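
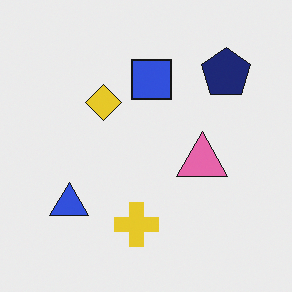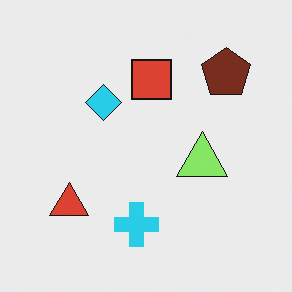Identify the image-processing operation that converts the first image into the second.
The transformation is: hue-shifted by a moderate amount.

Every shape's color has rotated by the same amount around the hue wheel — a uniform hue shift.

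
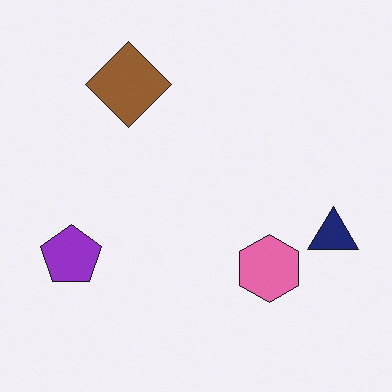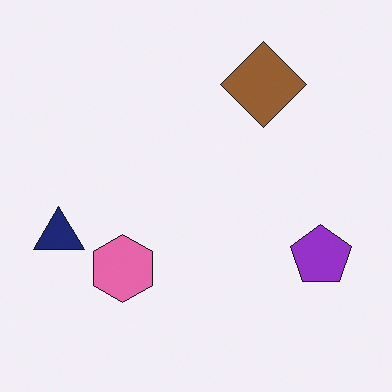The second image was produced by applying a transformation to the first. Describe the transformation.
This is the original image flipped horizontally (left ↔ right).

The navy triangle is in the right of the first image and the left of the second — shapes on opposite sides of the vertical midline have swapped in a mirror flip.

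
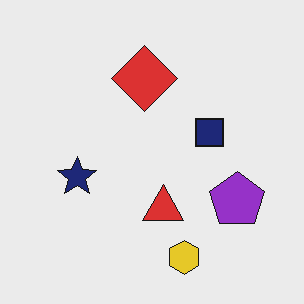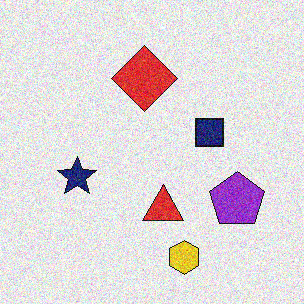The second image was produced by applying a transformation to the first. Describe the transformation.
The second image is the first degraded with moderate additive noise.

Random speckle covers the whole image, including the flat background.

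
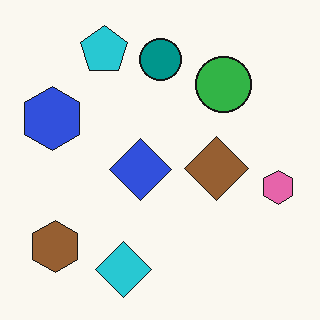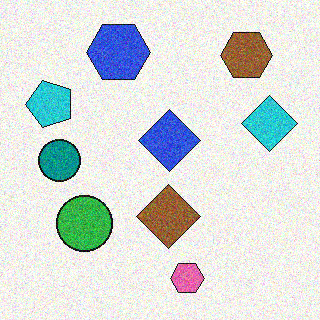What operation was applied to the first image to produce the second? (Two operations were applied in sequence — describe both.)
The second image is the first transposed (reflected across the top-left ↔ bottom-right diagonal), then degraded with moderate additive noise.

Shapes have swapped their row and column positions — what was in the top-right is now in the bottom-left — a diagonal reflection. Random speckle covers the whole image, including the flat background.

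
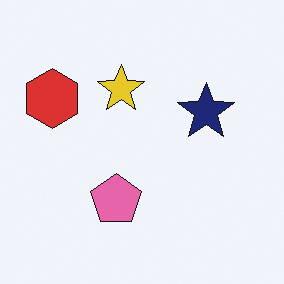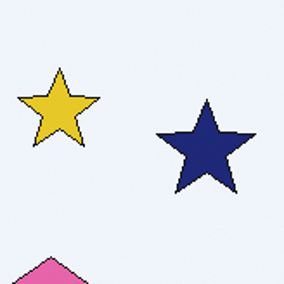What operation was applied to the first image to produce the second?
Cropped to a noticeably smaller region and rescaled.

The visible shapes are larger and the field of view is narrower; shapes near the original edges may be partly or wholly outside the frame — a crop-and-rescale.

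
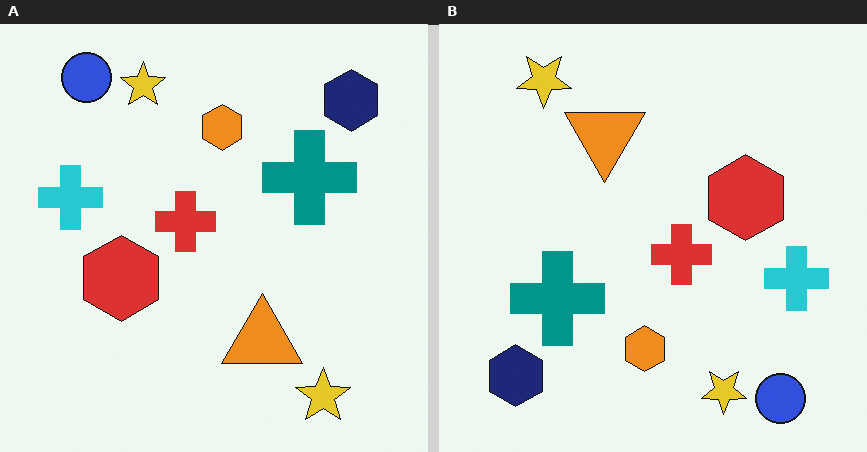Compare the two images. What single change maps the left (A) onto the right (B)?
Rotated 180°.

The blue circle sits in the top-left of the left (A) image and the bottom-right of the right (B) — consistent with a whole-image 180° rotation.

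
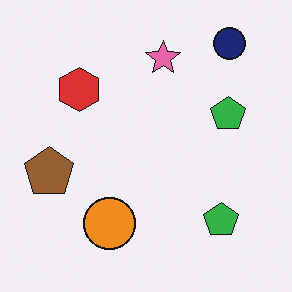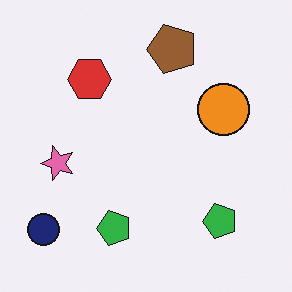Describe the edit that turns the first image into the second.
Transposed (reflected across the top-left ↔ bottom-right diagonal).

Shapes have swapped their row and column positions — what was in the top-right is now in the bottom-left — a diagonal reflection.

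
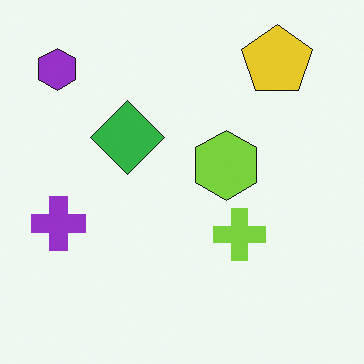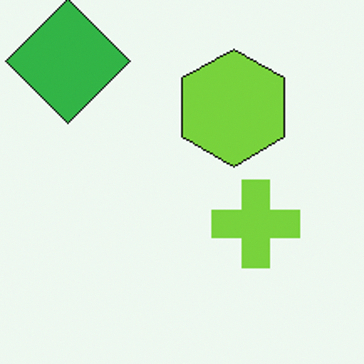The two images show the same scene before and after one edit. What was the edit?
The second image is the first cropped to a noticeably smaller region and rescaled.

The visible shapes are larger and the field of view is narrower; shapes near the original edges may be partly or wholly outside the frame — a crop-and-rescale.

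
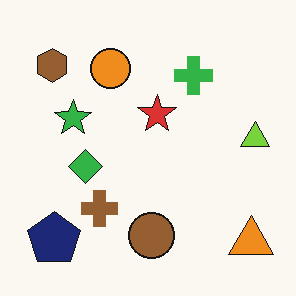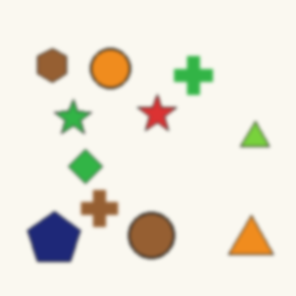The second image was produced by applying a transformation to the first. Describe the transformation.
The image was given a subtle gaussian blur.

Shape edges and outlines are uniformly softened across the whole image.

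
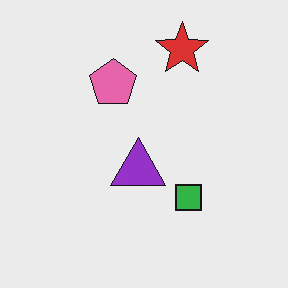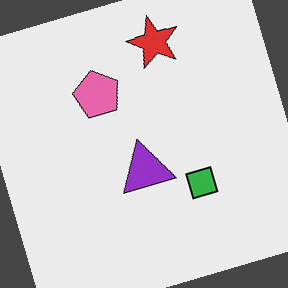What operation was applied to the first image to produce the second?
The image was rotated counter-clockwise by a moderate amount.

Every shape is tilted by the same angle and the image corners show triangular fill wedges — a whole-image rotation by a non-right angle.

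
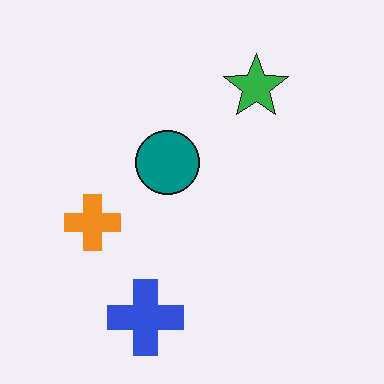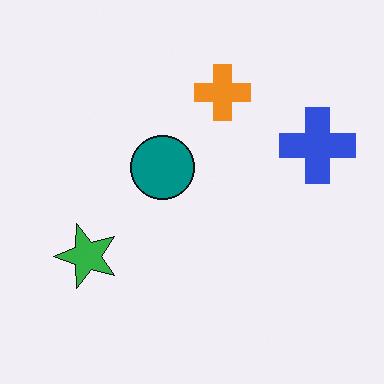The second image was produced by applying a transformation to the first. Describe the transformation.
The image was transposed (reflected across the top-left ↔ bottom-right diagonal).

Shapes have swapped their row and column positions — what was in the top-right is now in the bottom-left — a diagonal reflection.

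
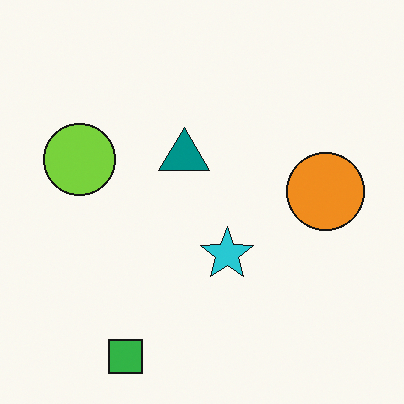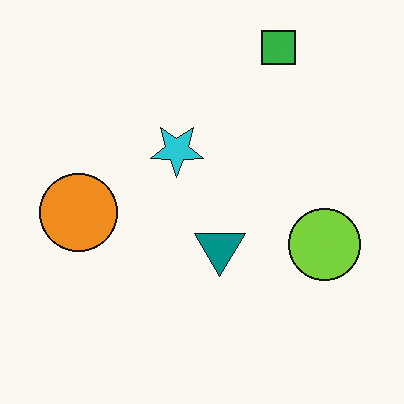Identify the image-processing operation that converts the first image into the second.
It was rotated 180°.

The green square sits in the bottom-left of the first image and the top-right of the second — consistent with a whole-image 180° rotation.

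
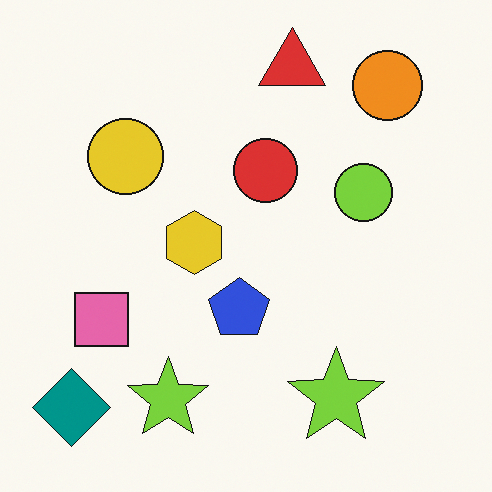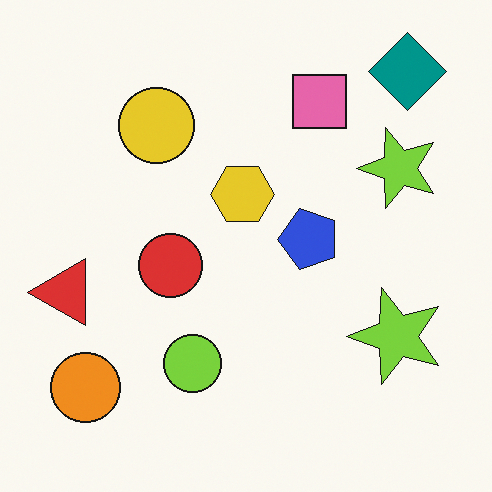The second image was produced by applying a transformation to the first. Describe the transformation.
The second image is the first transposed (reflected across the top-left ↔ bottom-right diagonal).

Shapes have swapped their row and column positions — what was in the top-right is now in the bottom-left — a diagonal reflection.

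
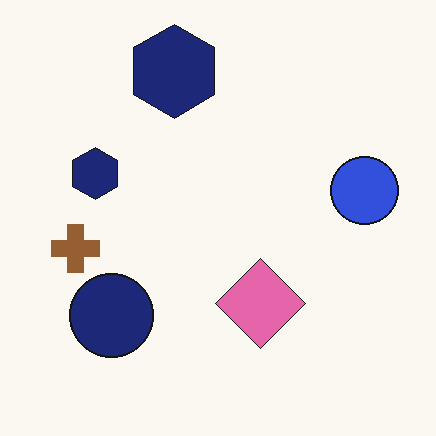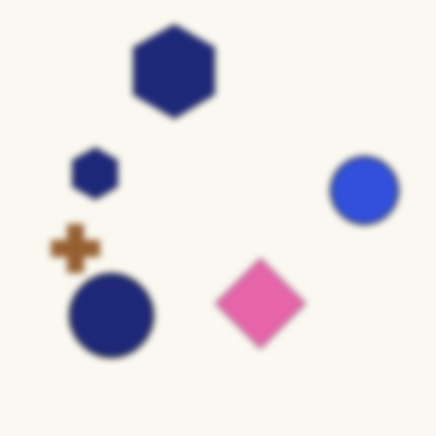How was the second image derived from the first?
The image was moderately blurred.

Shape edges and outlines are uniformly softened across the whole image.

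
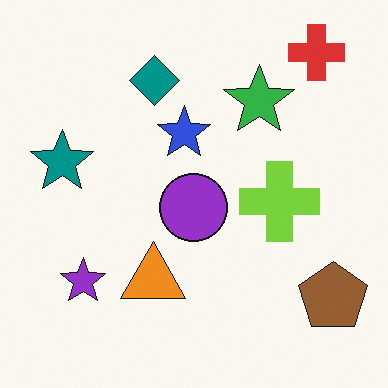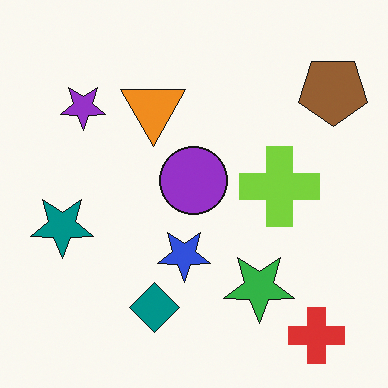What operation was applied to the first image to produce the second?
Flipped vertically (top ↔ bottom).

The red cross is in the top-right of the first image and the bottom-right of the second — shapes on opposite sides of the horizontal midline have swapped in a mirror flip.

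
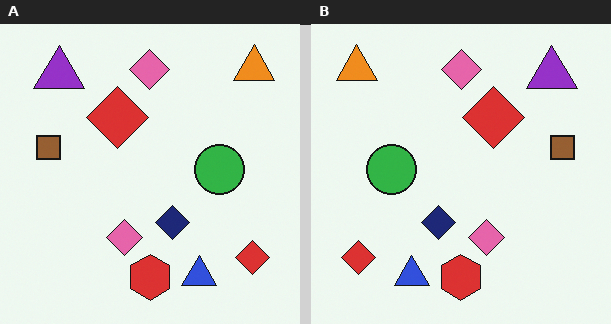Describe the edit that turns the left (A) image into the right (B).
The transformation is: flipped horizontally (left ↔ right).

The orange triangle is in the top-right of the left (A) image and the top-left of the right (B) — shapes on opposite sides of the vertical midline have swapped in a mirror flip.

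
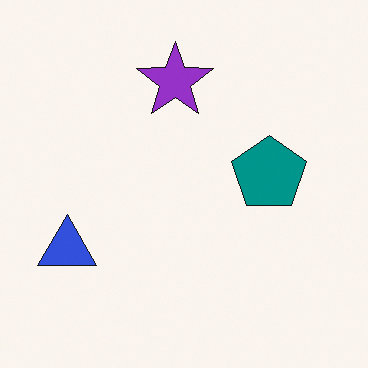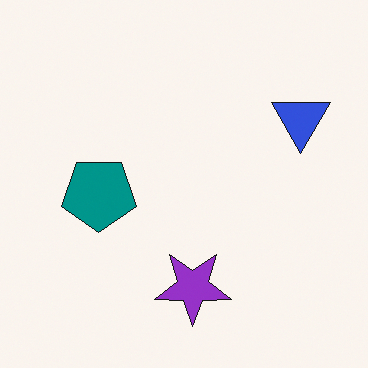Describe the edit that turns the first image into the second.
Rotated 180°.

The blue triangle sits in the bottom-left of the first image and the top-right of the second — consistent with a whole-image 180° rotation.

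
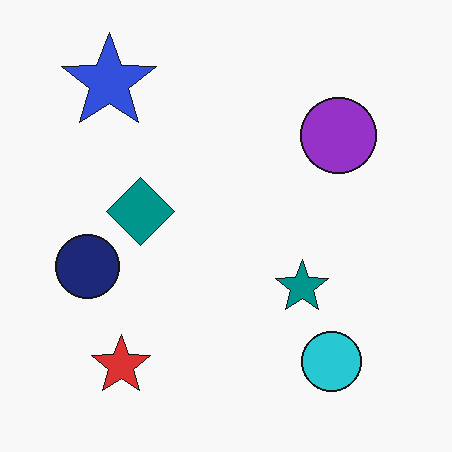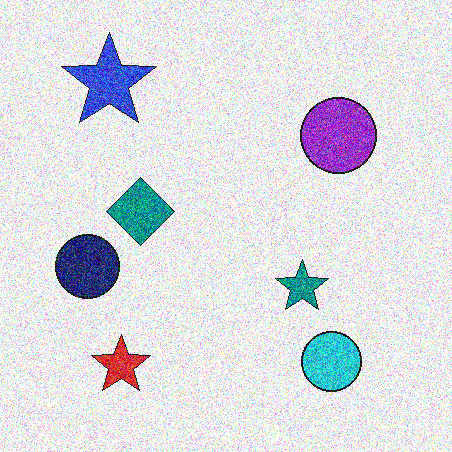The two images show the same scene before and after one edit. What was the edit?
The transformation is: degraded with heavy additive noise.

Random speckle covers the whole image, including the flat background.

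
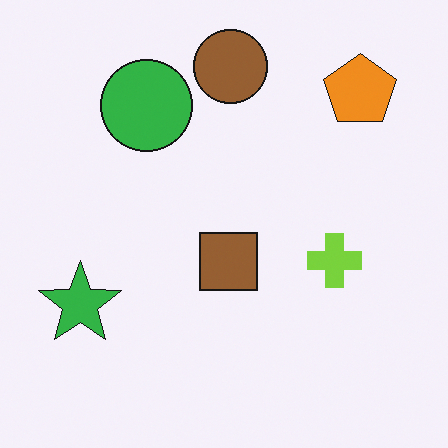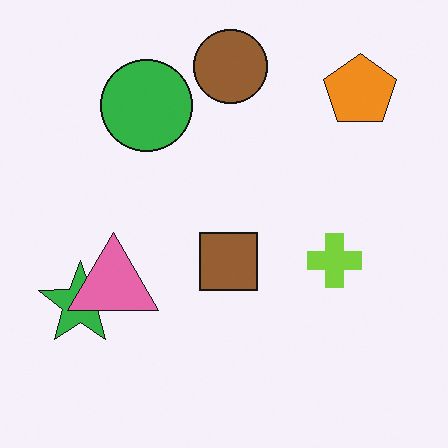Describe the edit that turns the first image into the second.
The second image is the first overlaid with an additional pink triangle.

A pink triangle appears in the second image that is absent from the first.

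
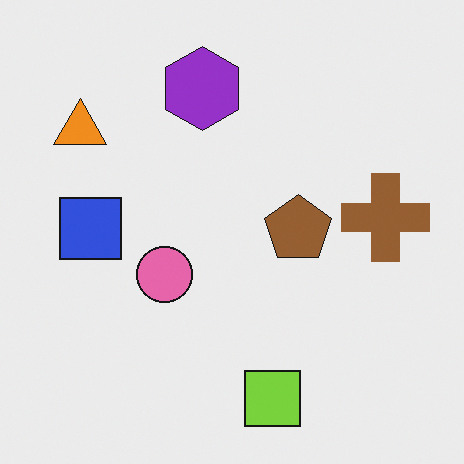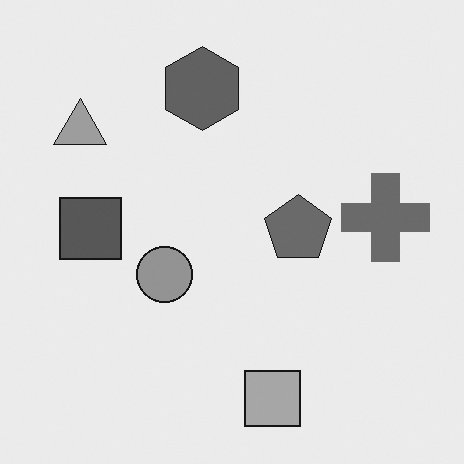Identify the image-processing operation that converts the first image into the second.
The second image is the first converted to grayscale.

All color is removed — every shape is now a shade of grey.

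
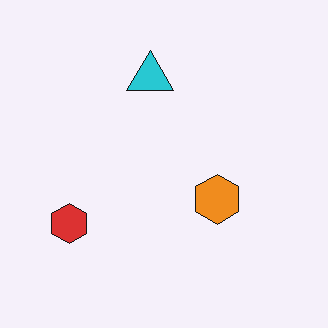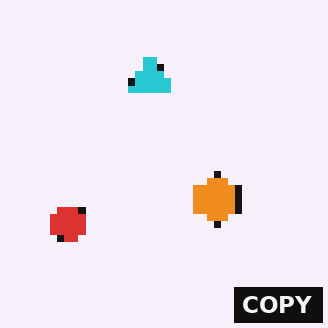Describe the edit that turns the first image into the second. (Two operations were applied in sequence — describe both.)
The transformation is: pixelated into visible square blocks, then watermarked with the text "COPY" in the lower-right corner.

Shapes are reduced to large square blocks; fine edges and outlines are lost — a downscale-then-upscale (mosaic) effect. A dark label reading "COPY" appears in the lower-right corner.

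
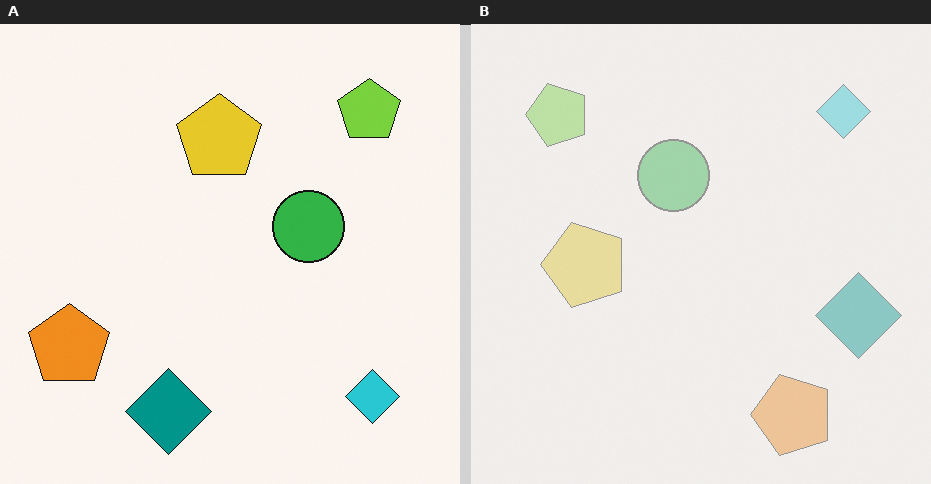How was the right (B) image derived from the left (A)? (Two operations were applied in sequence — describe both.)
The right (B) image is the left (A) given much lower contrast, then rotated 90° counter-clockwise.

Tones are pushed toward mid-grey across the whole image — a global contrast change. The cyan diamond sits in the bottom-right of the left (A) image and the top-right of the right (B) — consistent with a whole-image 90° counter-clockwise rotation.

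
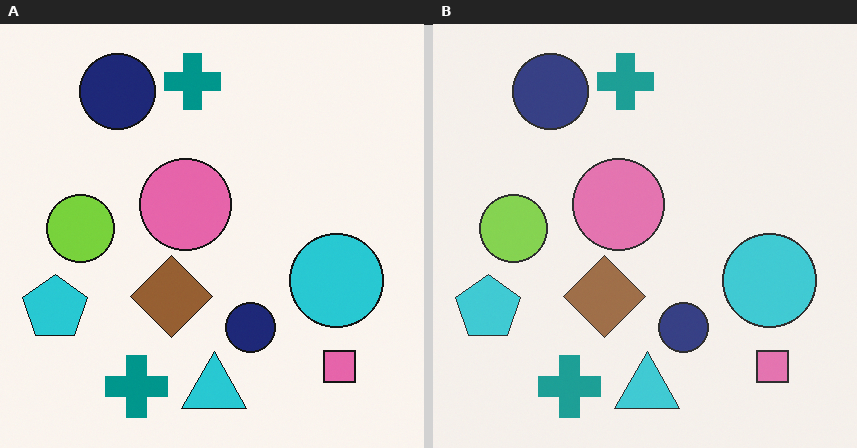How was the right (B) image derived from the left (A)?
This is the original image given slightly reduced contrast.

Tones are pushed toward mid-grey across the whole image — a global contrast change.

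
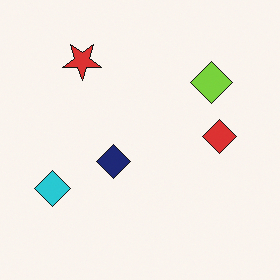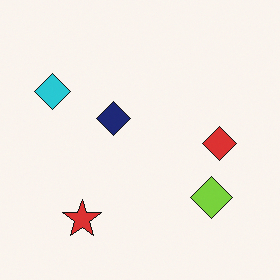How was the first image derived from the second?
Flipped vertically (top ↔ bottom).

The red star is in the bottom-left of the second image and the top-left of the first — shapes on opposite sides of the horizontal midline have swapped in a mirror flip.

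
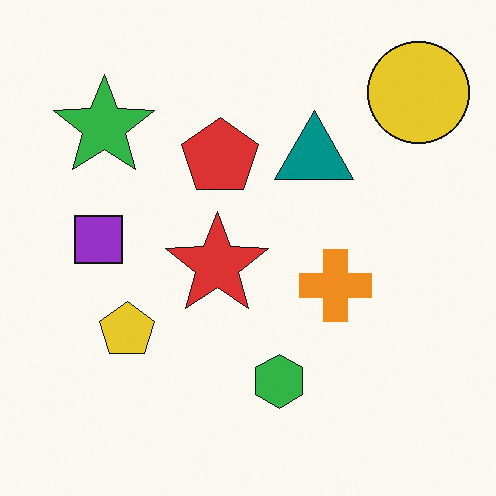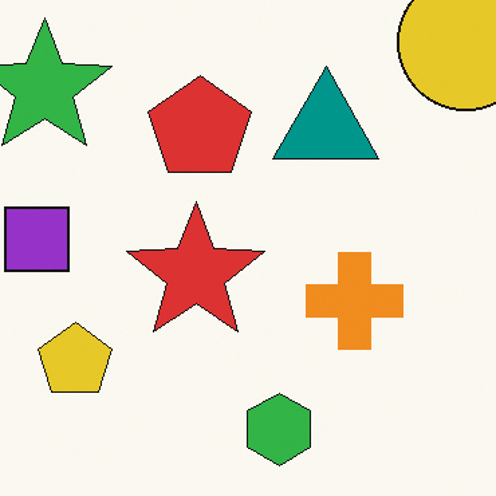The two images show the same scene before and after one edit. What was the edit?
This is the original image cropped to a modestly smaller region and rescaled.

The visible shapes are larger and the field of view is narrower; shapes near the original edges may be partly or wholly outside the frame — a crop-and-rescale.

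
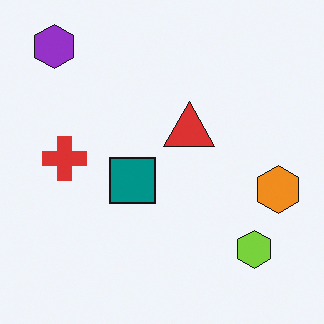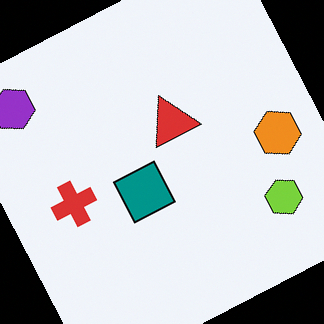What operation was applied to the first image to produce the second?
It was rotated counter-clockwise by a moderate amount.

Every shape is tilted by the same angle and the image corners show triangular fill wedges — a whole-image rotation by a non-right angle.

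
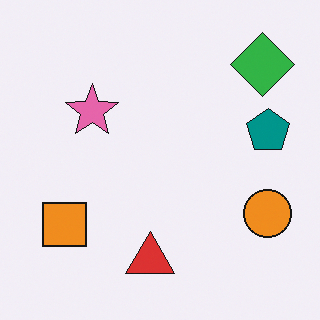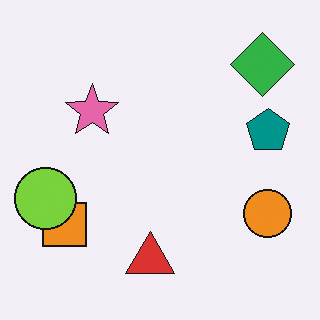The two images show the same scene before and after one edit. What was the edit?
This is the original image overlaid with an additional lime circle.

A lime circle appears in the second image that is absent from the first.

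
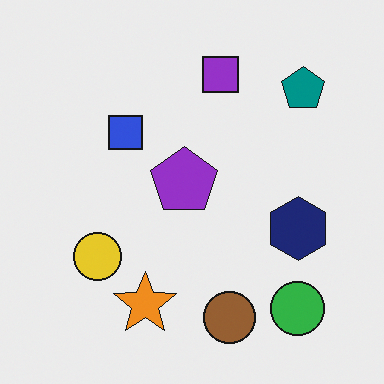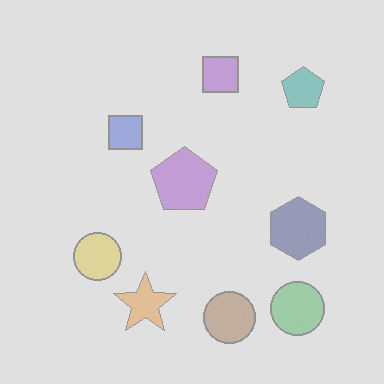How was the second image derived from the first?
The transformation is: given much lower contrast.

Tones are pushed toward mid-grey across the whole image — a global contrast change.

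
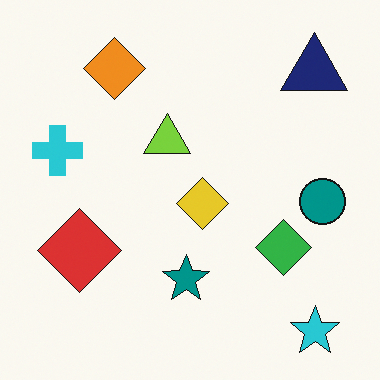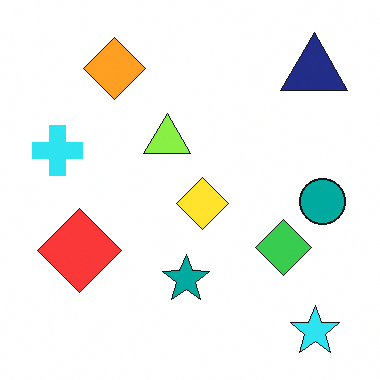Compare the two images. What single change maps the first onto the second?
This is the original image slightly brightened.

Every pixel — background and shapes alike — is uniformly brightened.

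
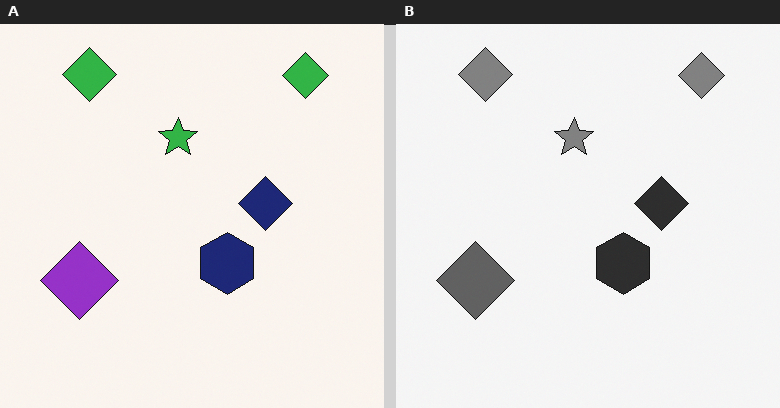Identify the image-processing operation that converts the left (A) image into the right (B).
It was converted to grayscale.

All color is removed — every shape is now a shade of grey.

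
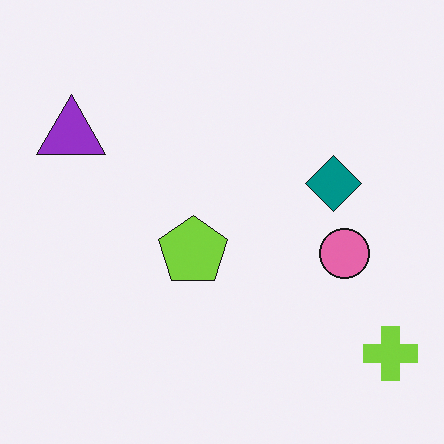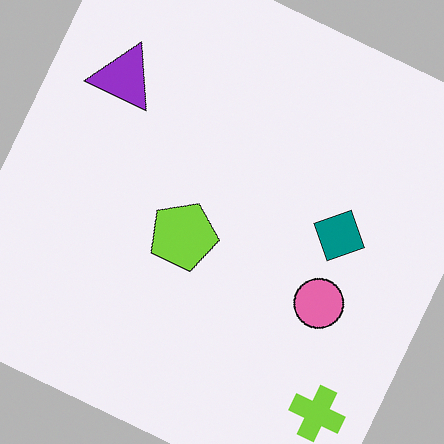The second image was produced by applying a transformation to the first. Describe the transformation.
The image was rotated clockwise by a moderate amount.

Every shape is tilted by the same angle and the image corners show triangular fill wedges — a whole-image rotation by a non-right angle.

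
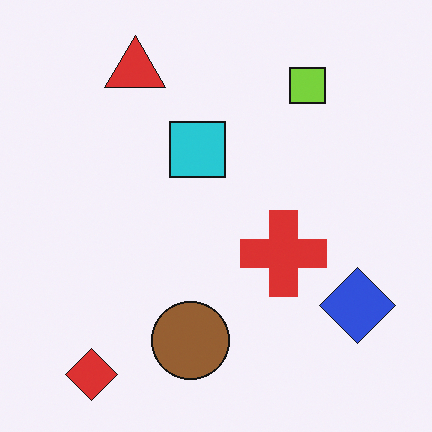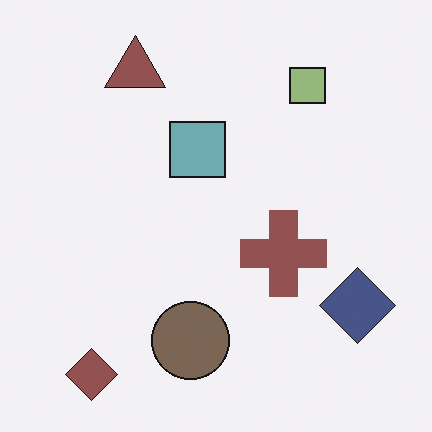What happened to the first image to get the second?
It was made much more muted (saturation change).

All colors are more muted and greyish — a global saturation change.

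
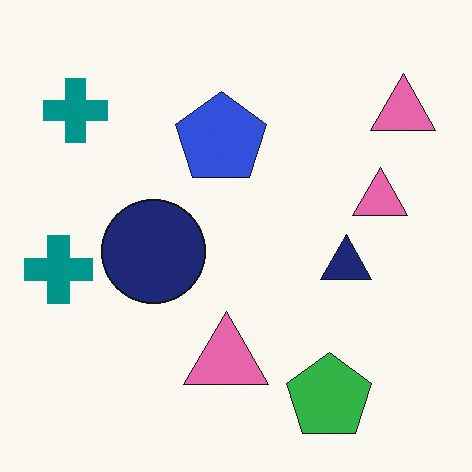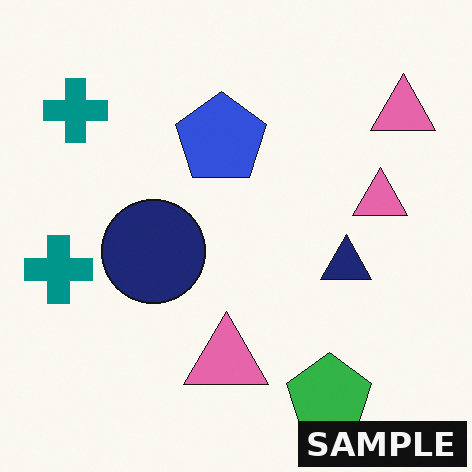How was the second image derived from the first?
Watermarked with the text "SAMPLE" in the lower-right corner.

A dark label reading "SAMPLE" appears in the lower-right corner.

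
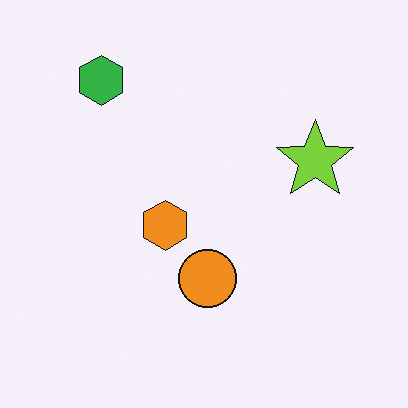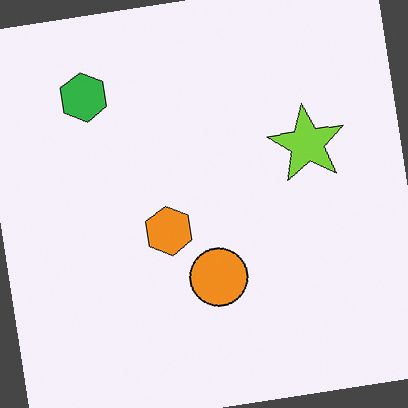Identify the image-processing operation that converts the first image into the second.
This is the original image rotated counter-clockwise by a slight angle.

Every shape is tilted by the same angle and the image corners show triangular fill wedges — a whole-image rotation by a non-right angle.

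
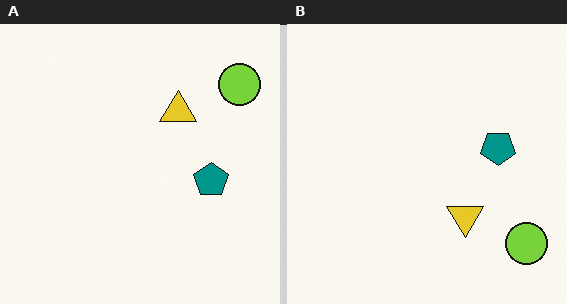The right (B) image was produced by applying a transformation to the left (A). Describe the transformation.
The transformation is: flipped vertically (top ↔ bottom).

The lime circle is in the top-right of the left (A) image and the bottom-right of the right (B) — shapes on opposite sides of the horizontal midline have swapped in a mirror flip.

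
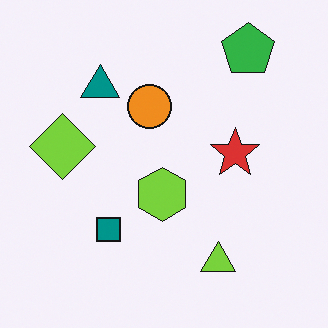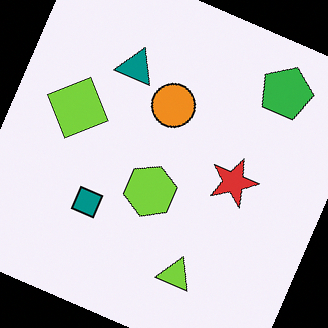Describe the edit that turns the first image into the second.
This is the original image rotated clockwise by a moderate amount.

Every shape is tilted by the same angle and the image corners show triangular fill wedges — a whole-image rotation by a non-right angle.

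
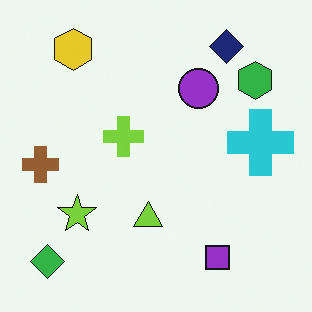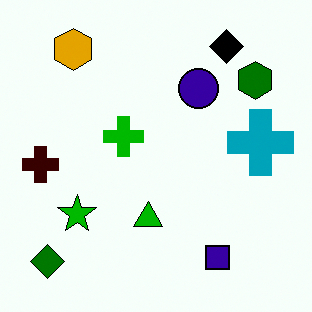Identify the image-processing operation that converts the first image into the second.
The image was given much higher contrast.

Tones are pushed away from mid-grey across the whole image — a global contrast change.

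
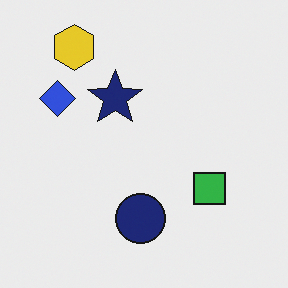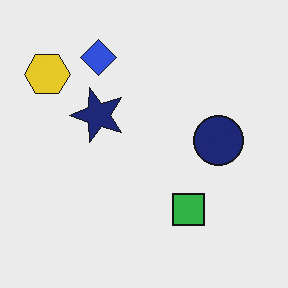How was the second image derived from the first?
It was transposed (reflected across the top-left ↔ bottom-right diagonal).

Shapes have swapped their row and column positions — what was in the top-right is now in the bottom-left — a diagonal reflection.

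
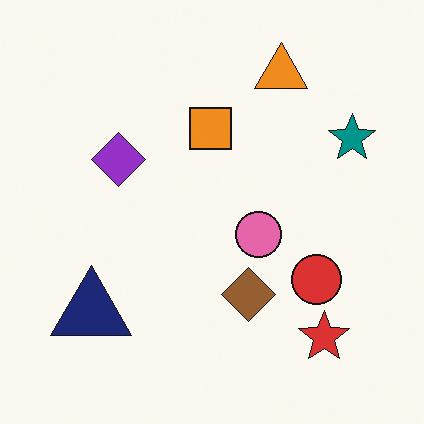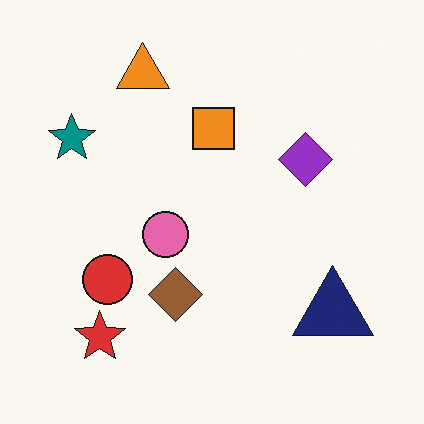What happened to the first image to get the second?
It was flipped horizontally (left ↔ right).

The teal star is in the top-right of the first image and the top-left of the second — shapes on opposite sides of the vertical midline have swapped in a mirror flip.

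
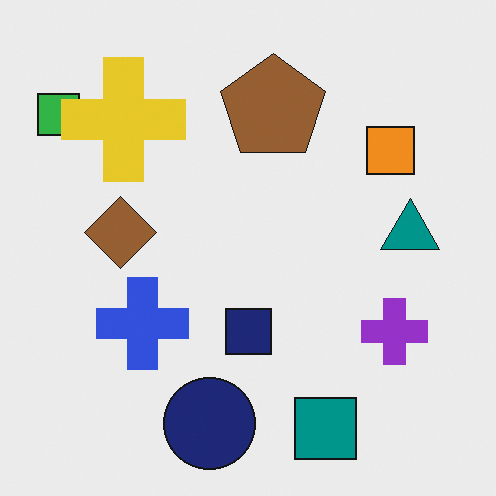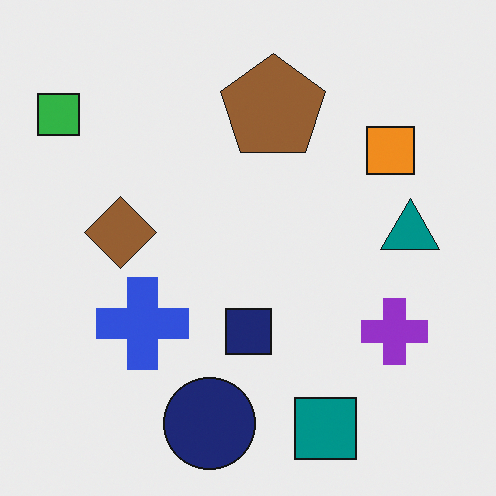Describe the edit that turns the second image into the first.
This is the original image overlaid with an additional yellow cross.

A yellow cross appears in the first image that is absent from the second.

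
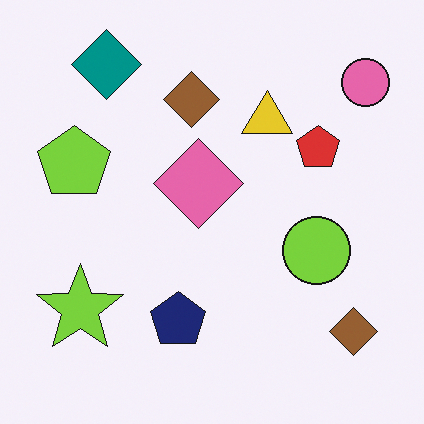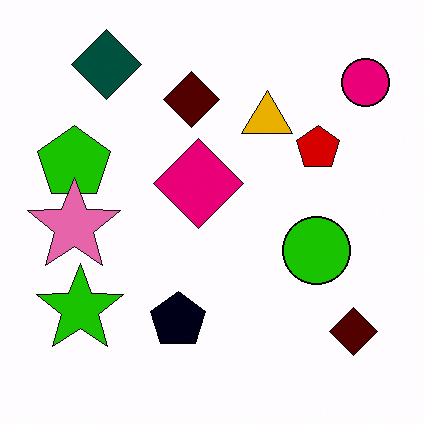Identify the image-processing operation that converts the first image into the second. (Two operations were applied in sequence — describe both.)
The second image is the first given much higher contrast, then overlaid with an additional pink star.

Tones are pushed away from mid-grey across the whole image — a global contrast change. A pink star appears in the second image that is absent from the first.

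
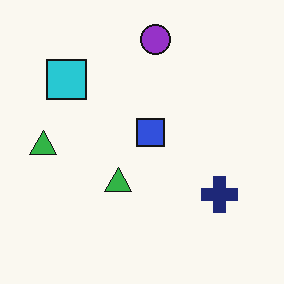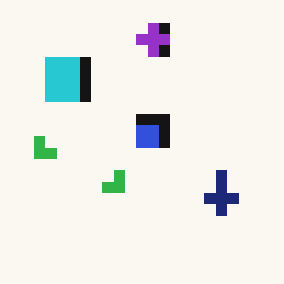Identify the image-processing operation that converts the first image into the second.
The image was heavily pixelated into large blocks.

Shapes are reduced to large square blocks; fine edges and outlines are lost — a downscale-then-upscale (mosaic) effect.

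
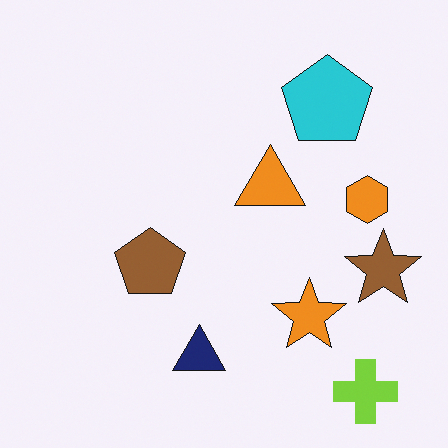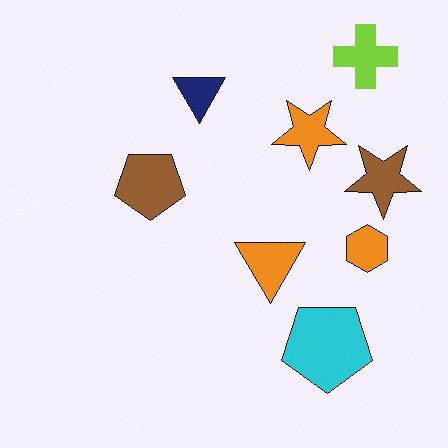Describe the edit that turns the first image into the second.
The second image is the first flipped vertically (top ↔ bottom).

The lime cross is in the bottom-right of the first image and the top-right of the second — shapes on opposite sides of the horizontal midline have swapped in a mirror flip.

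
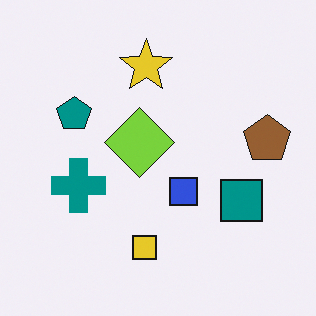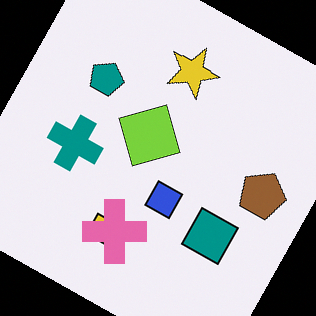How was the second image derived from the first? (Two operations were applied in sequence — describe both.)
This is the original image rotated clockwise by a clearly visible amount, then overlaid with an additional pink cross.

Every shape is tilted by the same angle and the image corners show triangular fill wedges — a whole-image rotation by a non-right angle. A pink cross appears in the second image that is absent from the first.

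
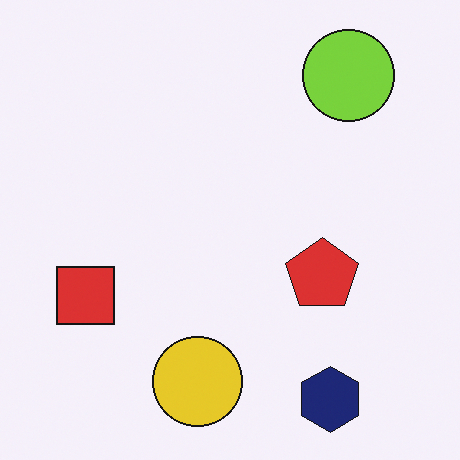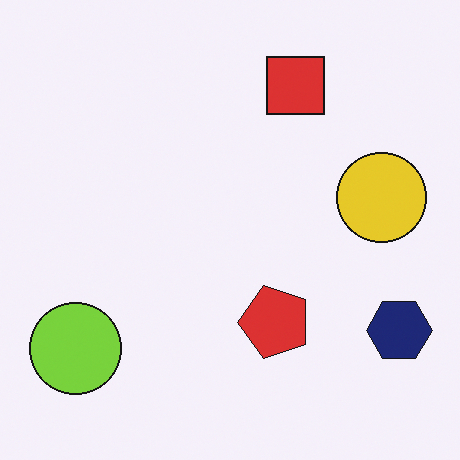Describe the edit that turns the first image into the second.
The image was transposed (reflected across the top-left ↔ bottom-right diagonal).

Shapes have swapped their row and column positions — what was in the top-right is now in the bottom-left — a diagonal reflection.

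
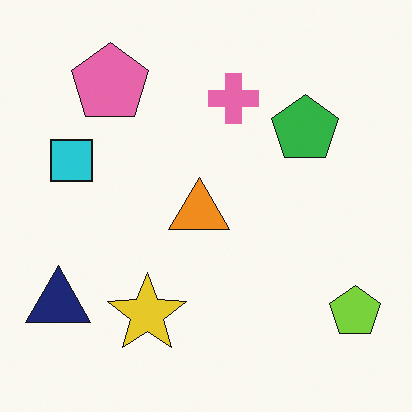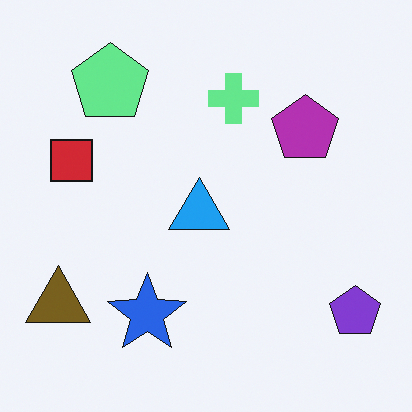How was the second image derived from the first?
This is the original image hue-shifted by a large amount.

Every shape's color has rotated by the same amount around the hue wheel — a uniform hue shift.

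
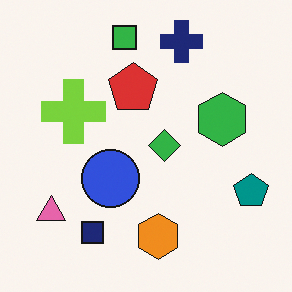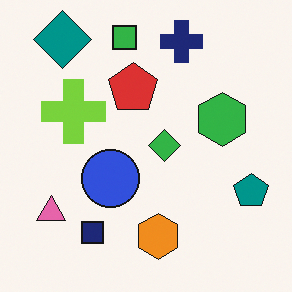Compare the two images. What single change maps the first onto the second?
This is the original image overlaid with an additional teal diamond.

A teal diamond appears in the second image that is absent from the first.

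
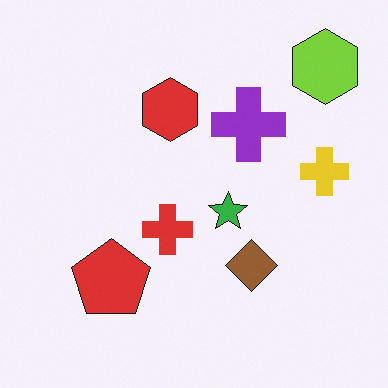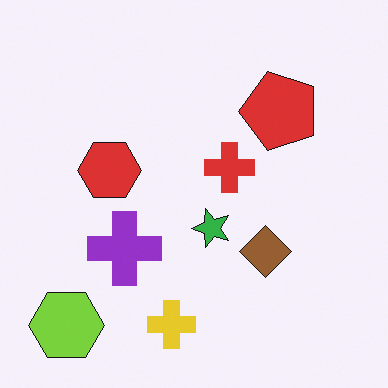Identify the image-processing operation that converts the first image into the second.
The transformation is: transposed (reflected across the top-left ↔ bottom-right diagonal).

Shapes have swapped their row and column positions — what was in the top-right is now in the bottom-left — a diagonal reflection.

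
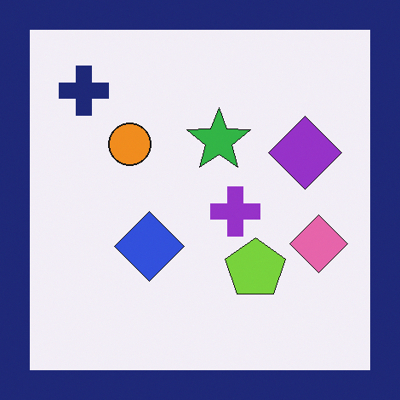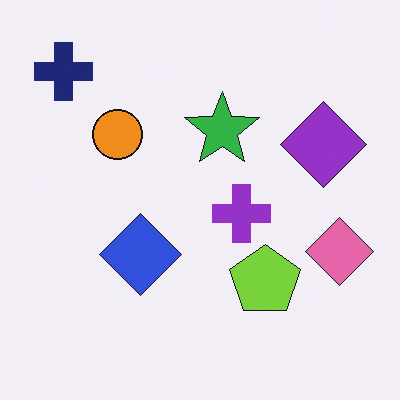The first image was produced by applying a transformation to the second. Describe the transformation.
The first image is the second framed with a navy border.

A solid navy frame runs around the edge of the first image, with the content slightly shrunk inside it.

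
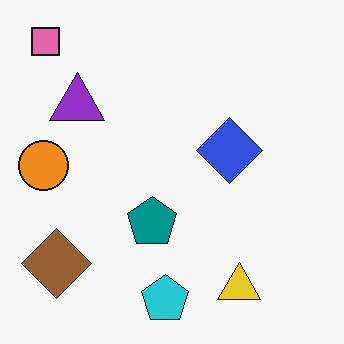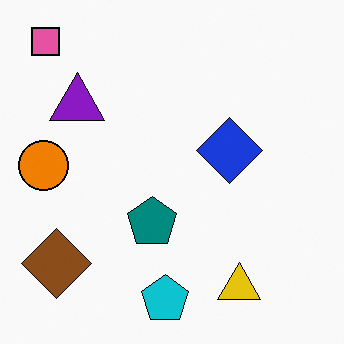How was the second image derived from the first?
The image was given slightly increased contrast.

Tones are pushed away from mid-grey across the whole image — a global contrast change.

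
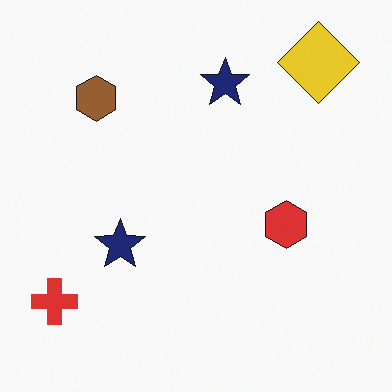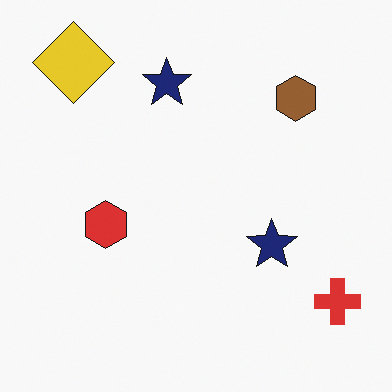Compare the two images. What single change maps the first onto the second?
It was flipped horizontally (left ↔ right).

The red cross is in the bottom-left of the first image and the bottom-right of the second — shapes on opposite sides of the vertical midline have swapped in a mirror flip.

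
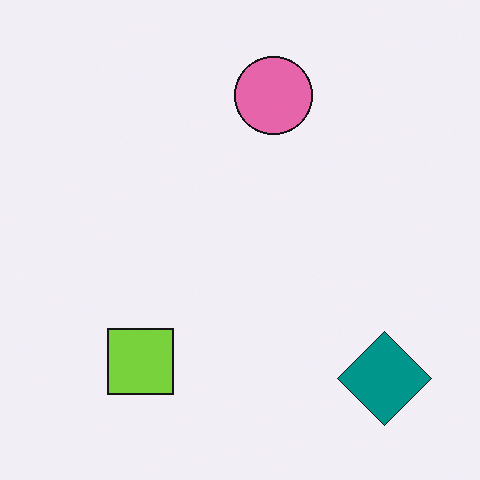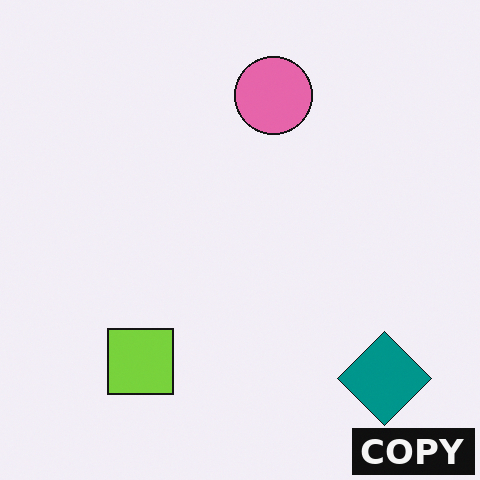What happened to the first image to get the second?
The image was watermarked with the text "COPY" in the lower-right corner.

A dark label reading "COPY" appears in the lower-right corner.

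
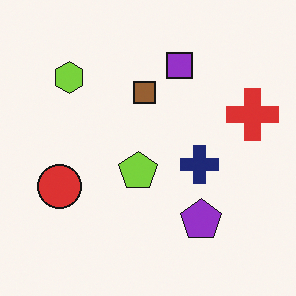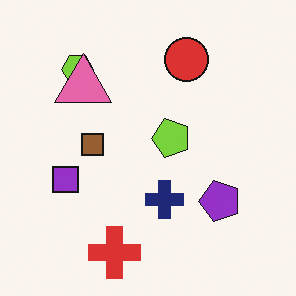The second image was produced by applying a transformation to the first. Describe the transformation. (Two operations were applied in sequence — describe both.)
Transposed (reflected across the top-left ↔ bottom-right diagonal), then overlaid with an additional pink triangle.

Shapes have swapped their row and column positions — what was in the top-right is now in the bottom-left — a diagonal reflection. A pink triangle appears in the second image that is absent from the first.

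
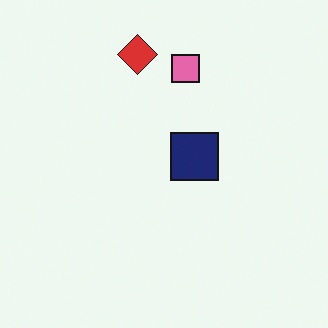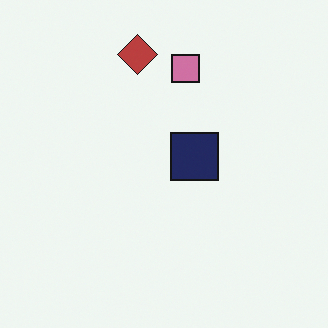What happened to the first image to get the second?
The second image is the first slightly desaturated.

All colors are more muted and greyish — a global saturation change.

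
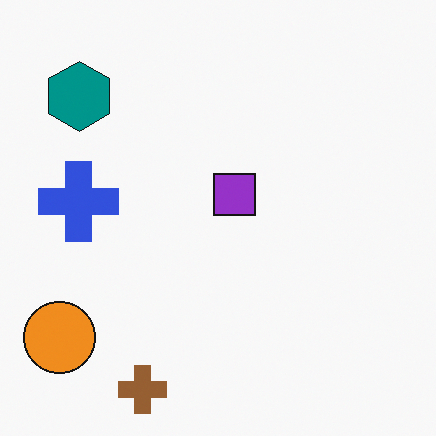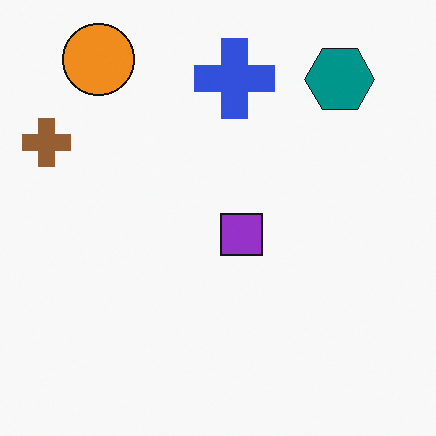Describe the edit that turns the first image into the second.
Rotated 90° clockwise.

The orange circle sits in the bottom-left of the first image and the top-left of the second — consistent with a whole-image 90° clockwise rotation.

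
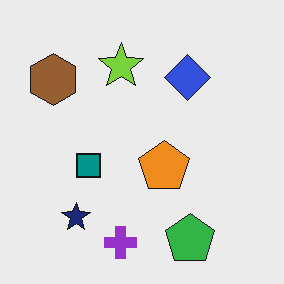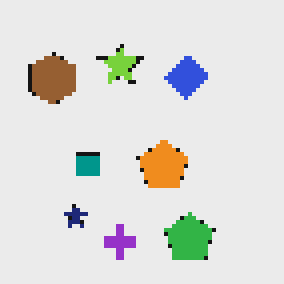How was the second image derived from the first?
This is the original image lightly pixelated (a mild mosaic effect).

Shapes are reduced to large square blocks; fine edges and outlines are lost — a downscale-then-upscale (mosaic) effect.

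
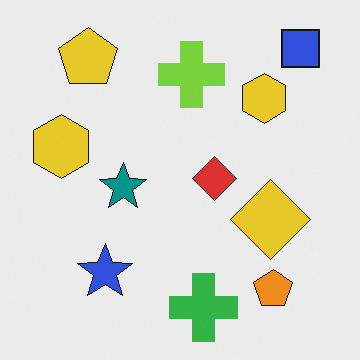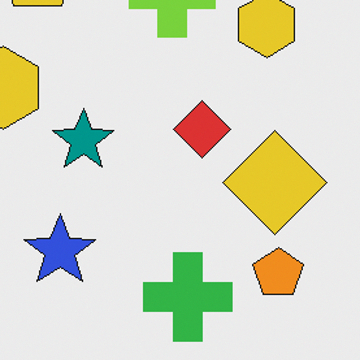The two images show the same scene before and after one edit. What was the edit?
The second image is the first cropped slightly and scaled back up.

The visible shapes are larger and the field of view is narrower; shapes near the original edges may be partly or wholly outside the frame — a crop-and-rescale.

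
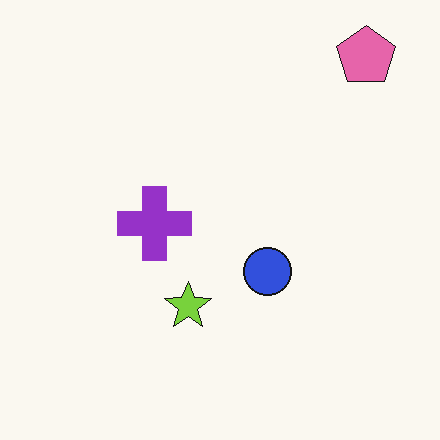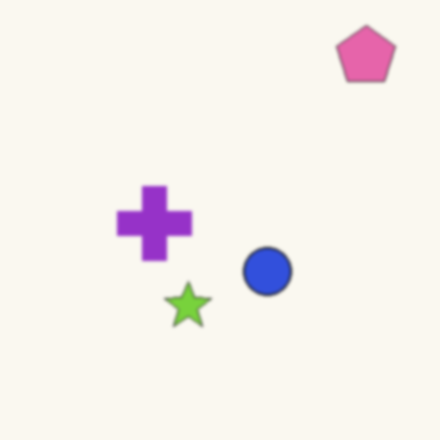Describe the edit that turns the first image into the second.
Slightly softened.

Shape edges and outlines are uniformly softened across the whole image.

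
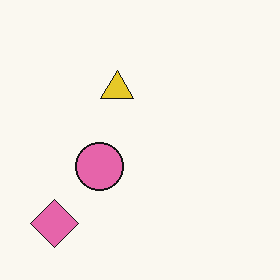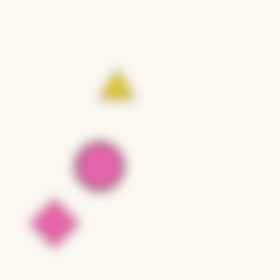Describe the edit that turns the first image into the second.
The second image is the first heavily blurred.

Shape edges and outlines are uniformly softened across the whole image.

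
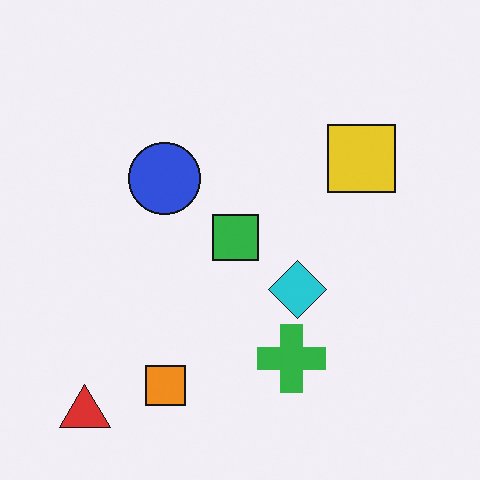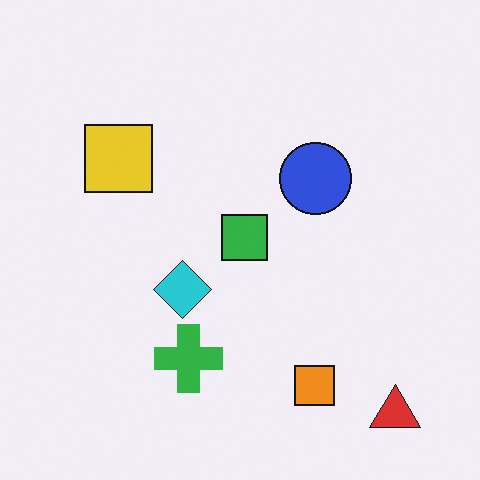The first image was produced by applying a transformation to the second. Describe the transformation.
Flipped horizontally (left ↔ right).

The red triangle is in the bottom-right of the second image and the bottom-left of the first — shapes on opposite sides of the vertical midline have swapped in a mirror flip.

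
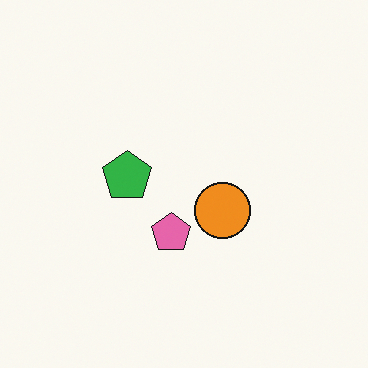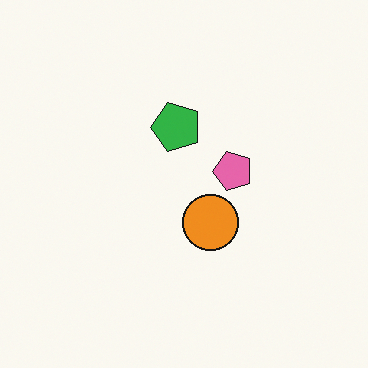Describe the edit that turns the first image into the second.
The image was transposed (reflected across the top-left ↔ bottom-right diagonal).

Shapes have swapped their row and column positions — what was in the top-right is now in the bottom-left — a diagonal reflection.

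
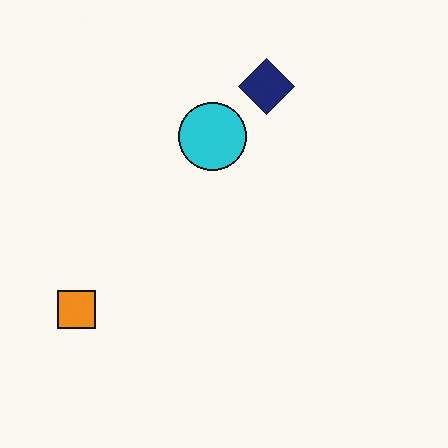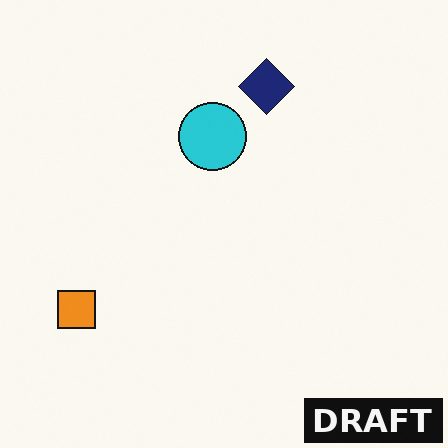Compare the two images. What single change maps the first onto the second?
It was watermarked with the text "DRAFT" in the lower-right corner.

A dark label reading "DRAFT" appears in the lower-right corner.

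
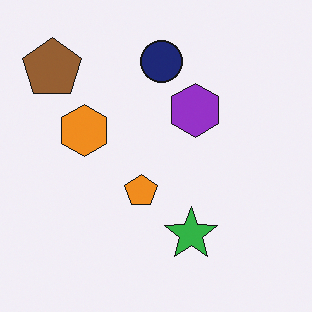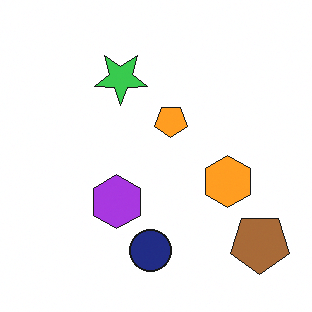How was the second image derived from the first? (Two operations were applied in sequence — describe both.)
The transformation is: rotated 180°, then brightened a little.

The brown pentagon sits in the top-left of the first image and the bottom-right of the second — consistent with a whole-image 180° rotation. Every pixel — background and shapes alike — is uniformly brightened.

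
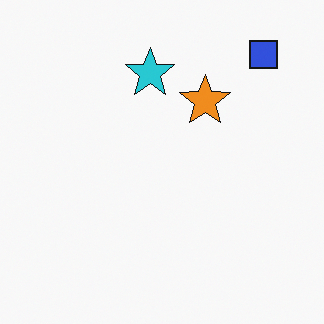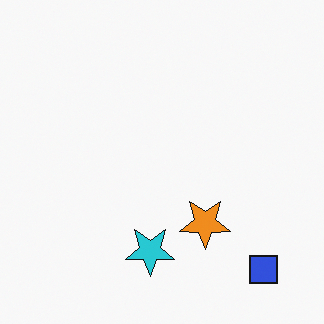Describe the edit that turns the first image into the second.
Flipped vertically (top ↔ bottom).

The blue square is in the top-right of the first image and the bottom-right of the second — shapes on opposite sides of the horizontal midline have swapped in a mirror flip.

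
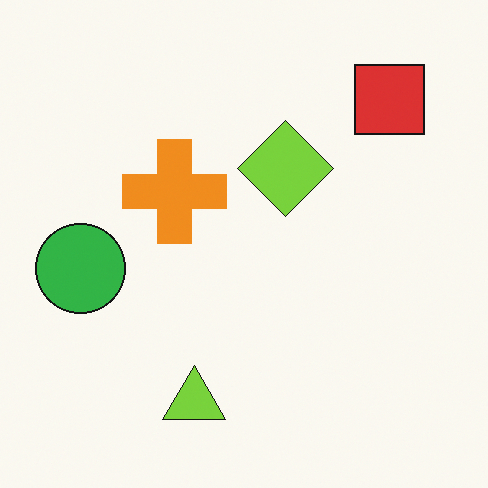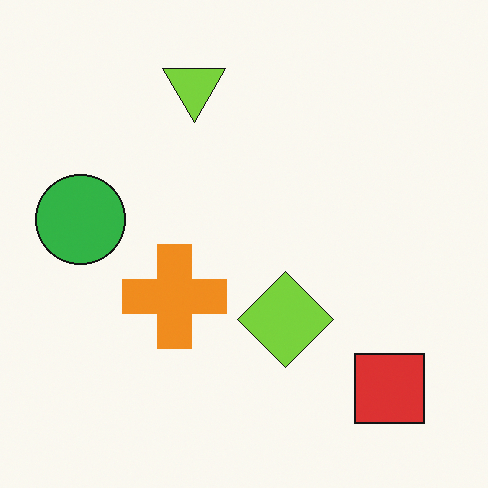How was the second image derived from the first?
The image was flipped vertically (top ↔ bottom).

The lime triangle is in the bottom of the first image and the top of the second — shapes on opposite sides of the horizontal midline have swapped in a mirror flip.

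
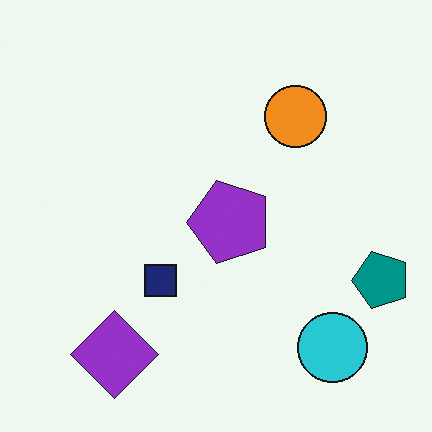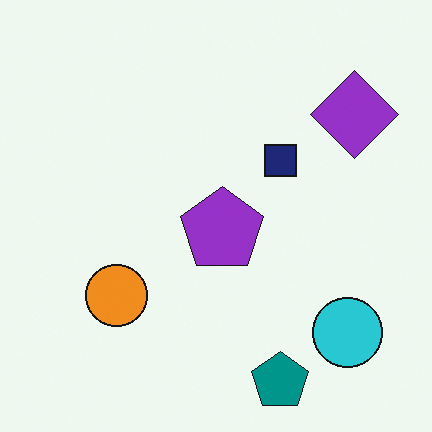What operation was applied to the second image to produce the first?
It was transposed (reflected across the top-left ↔ bottom-right diagonal).

Shapes have swapped their row and column positions — what was in the top-right is now in the bottom-left — a diagonal reflection.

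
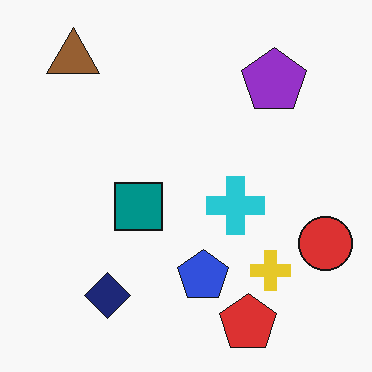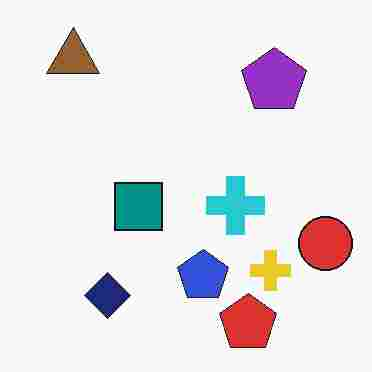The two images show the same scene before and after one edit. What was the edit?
The image was degraded with heavy JPEG compression.

Blocky 8×8 compression artifacts appear around shape edges and the flat background shows ringing — characteristic JPEG degradation.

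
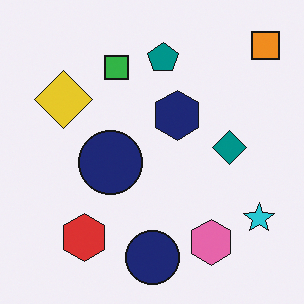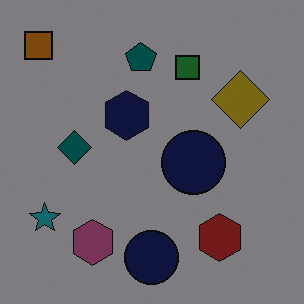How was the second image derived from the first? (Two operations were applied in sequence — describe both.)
The image was darkened a lot, then flipped horizontally (left ↔ right).

Every pixel — background and shapes alike — is uniformly darkened. The orange square is in the top-right of the first image and the top-left of the second — shapes on opposite sides of the vertical midline have swapped in a mirror flip.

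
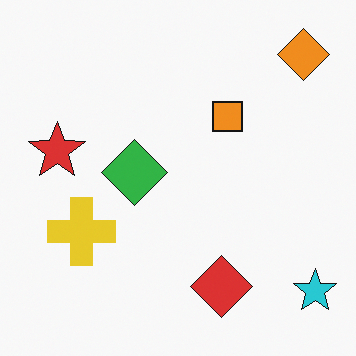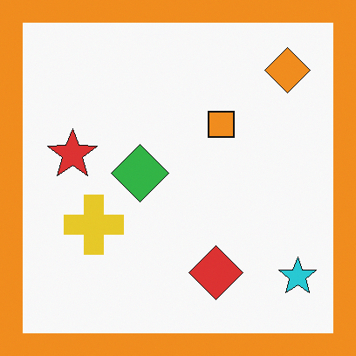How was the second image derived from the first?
This is the original image framed with a orange border.

A solid orange frame runs around the edge of the second image, with the content slightly shrunk inside it.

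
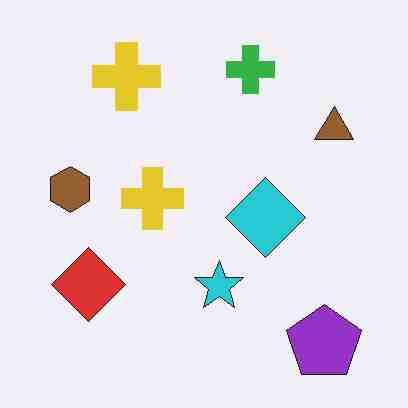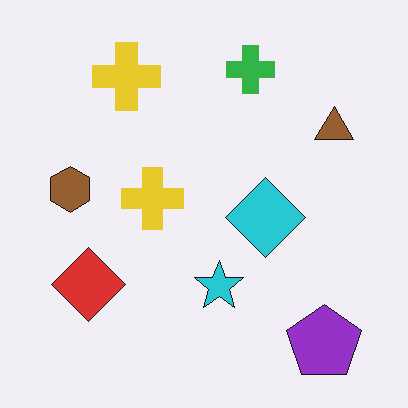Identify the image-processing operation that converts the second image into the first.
This is the original image heavily JPEG-compressed with obvious blocking artifacts.

Blocky 8×8 compression artifacts appear around shape edges and the flat background shows ringing — characteristic JPEG degradation.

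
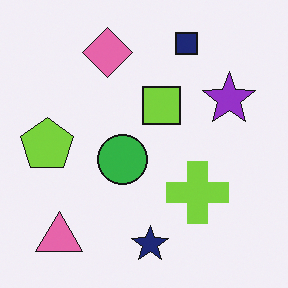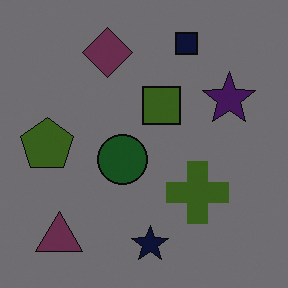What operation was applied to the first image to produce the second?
This is the original image substantially darkened.

Every pixel — background and shapes alike — is uniformly darkened.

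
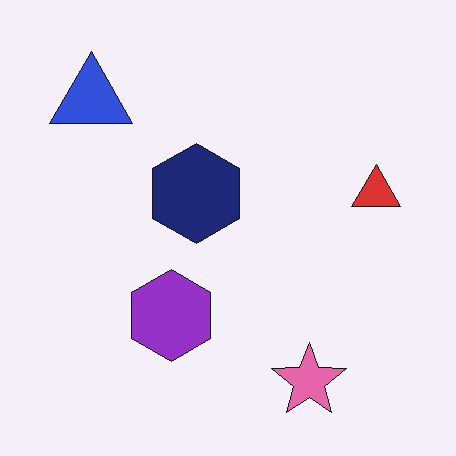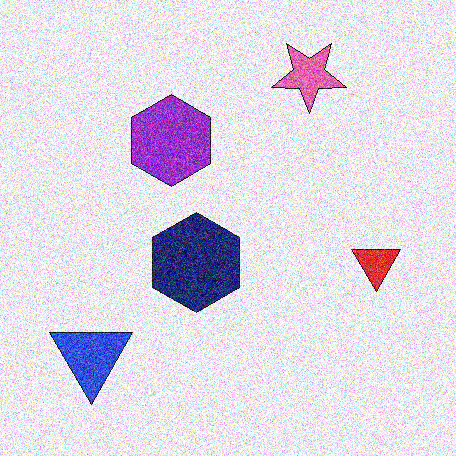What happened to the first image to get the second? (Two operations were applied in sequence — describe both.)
Flipped vertically (top ↔ bottom), then degraded with heavy additive noise.

The pink star is in the bottom-right of the first image and the top-right of the second — shapes on opposite sides of the horizontal midline have swapped in a mirror flip. Random speckle covers the whole image, including the flat background.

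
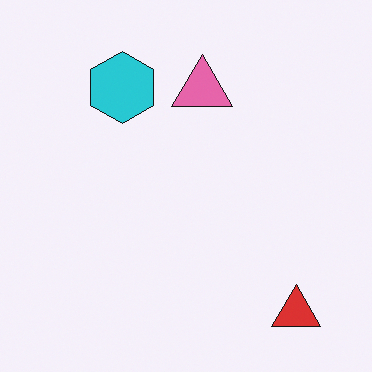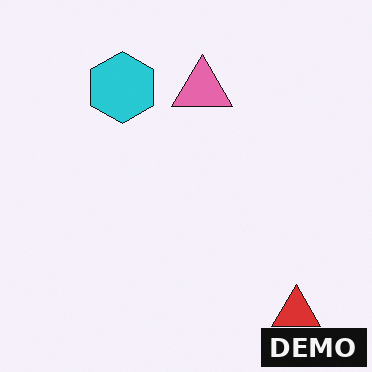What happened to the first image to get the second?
The transformation is: watermarked with the text "DEMO" in the lower-right corner.

A dark label reading "DEMO" appears in the lower-right corner.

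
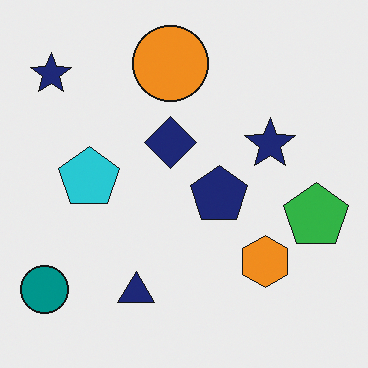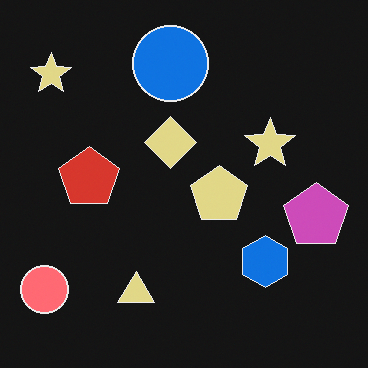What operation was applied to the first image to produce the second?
This is the original image color-inverted (negative).

The light background has become dark and every shape's color is its complement — a photographic negative.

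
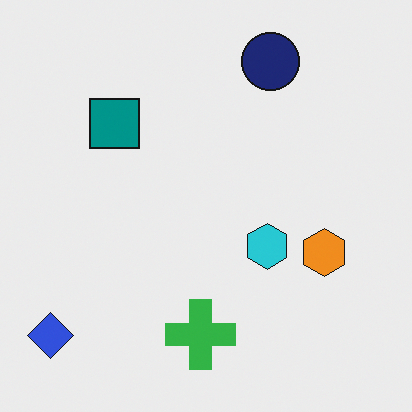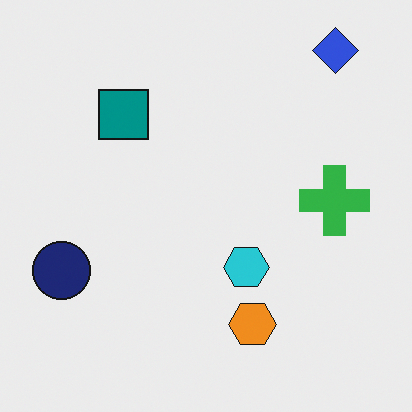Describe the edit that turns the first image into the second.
The second image is the first transposed (reflected across the top-left ↔ bottom-right diagonal).

Shapes have swapped their row and column positions — what was in the top-right is now in the bottom-left — a diagonal reflection.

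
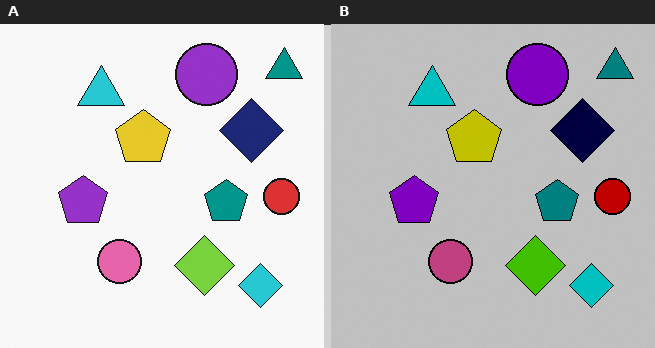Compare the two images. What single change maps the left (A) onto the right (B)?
This is the original image aggressively posterized.

Each flat color has snapped to a coarser quantized level — most visibly, the near-white background has dropped to a flat grey.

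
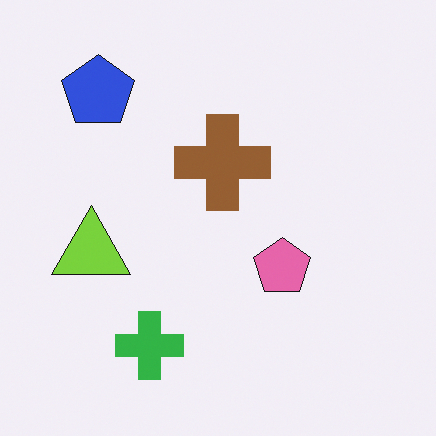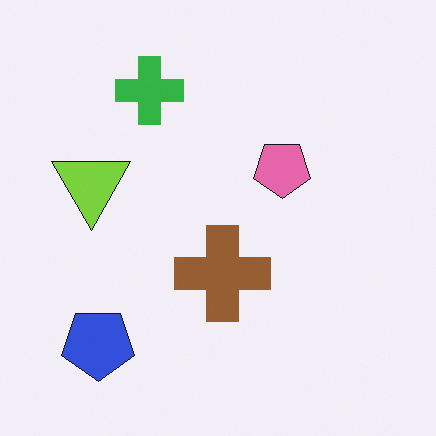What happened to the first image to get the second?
This is the original image flipped vertically (top ↔ bottom).

The green cross is in the bottom of the first image and the top of the second — shapes on opposite sides of the horizontal midline have swapped in a mirror flip.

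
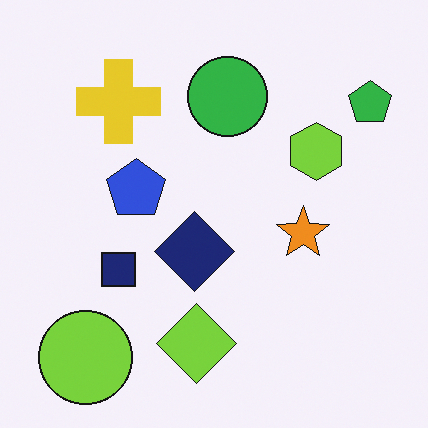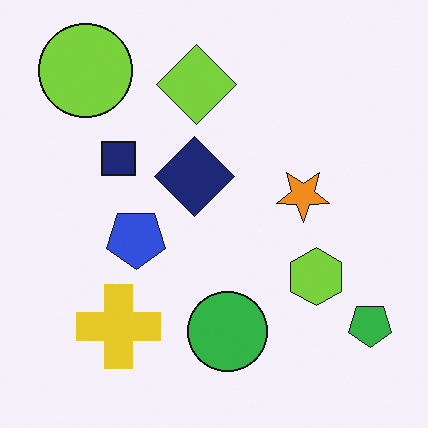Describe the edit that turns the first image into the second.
The transformation is: flipped vertically (top ↔ bottom).

The lime circle is in the bottom-left of the first image and the top-left of the second — shapes on opposite sides of the horizontal midline have swapped in a mirror flip.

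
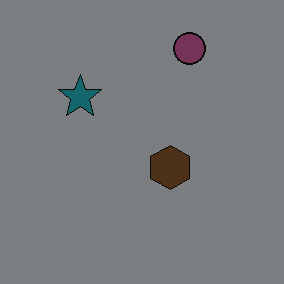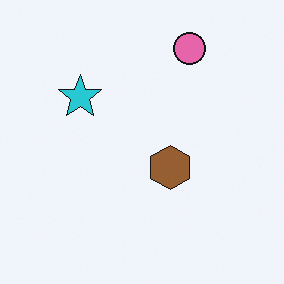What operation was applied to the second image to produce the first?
The transformation is: darkened a lot.

Every pixel — background and shapes alike — is uniformly darkened.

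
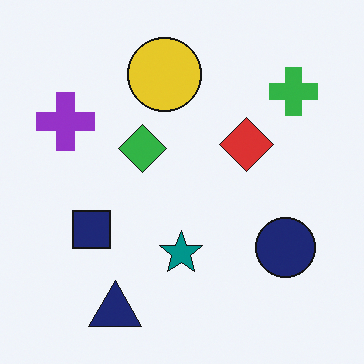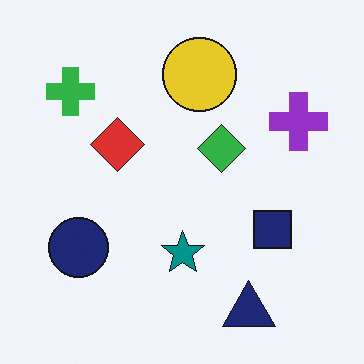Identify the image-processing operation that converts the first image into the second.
Flipped horizontally (left ↔ right).

The purple cross is in the top-left of the first image and the top-right of the second — shapes on opposite sides of the vertical midline have swapped in a mirror flip.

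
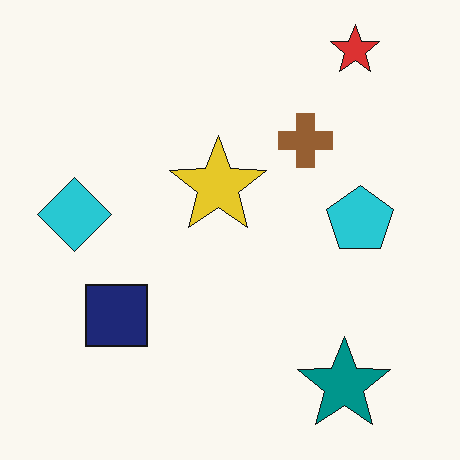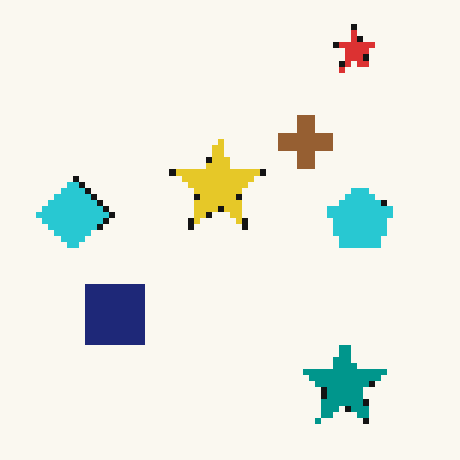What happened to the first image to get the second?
The transformation is: pixelated into visible square blocks.

Shapes are reduced to large square blocks; fine edges and outlines are lost — a downscale-then-upscale (mosaic) effect.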